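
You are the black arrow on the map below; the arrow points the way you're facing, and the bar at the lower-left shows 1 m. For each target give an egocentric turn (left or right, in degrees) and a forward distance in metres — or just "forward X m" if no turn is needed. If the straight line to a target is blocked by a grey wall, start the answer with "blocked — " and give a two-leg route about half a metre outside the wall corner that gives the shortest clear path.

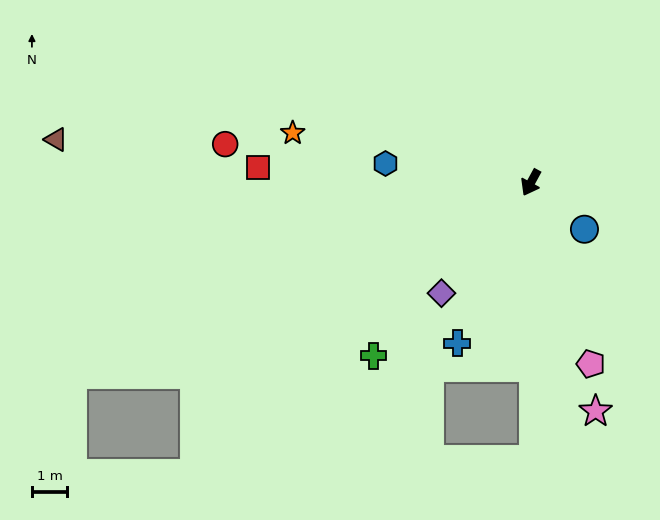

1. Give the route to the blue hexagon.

turn right 69°, forward 4.1 m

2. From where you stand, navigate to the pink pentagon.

turn left 47°, forward 5.4 m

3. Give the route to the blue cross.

turn left 4°, forward 5.0 m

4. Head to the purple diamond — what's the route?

turn right 10°, forward 4.0 m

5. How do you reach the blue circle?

turn left 78°, forward 2.0 m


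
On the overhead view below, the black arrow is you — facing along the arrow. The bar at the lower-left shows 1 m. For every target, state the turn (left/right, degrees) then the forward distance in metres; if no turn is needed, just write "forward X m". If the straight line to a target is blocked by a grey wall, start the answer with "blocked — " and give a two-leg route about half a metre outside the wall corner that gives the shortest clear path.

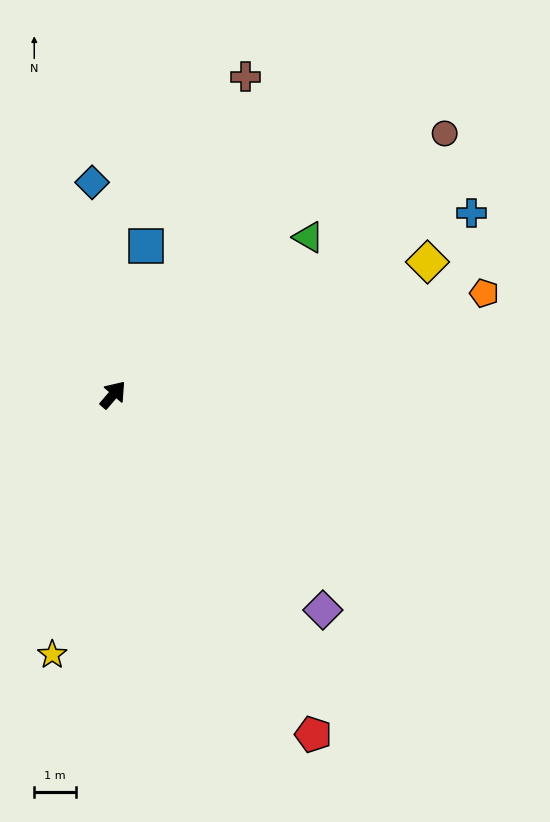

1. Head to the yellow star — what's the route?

turn right 153°, forward 6.4 m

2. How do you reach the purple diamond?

turn right 95°, forward 7.2 m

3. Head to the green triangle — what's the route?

turn right 11°, forward 6.0 m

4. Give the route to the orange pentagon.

turn right 34°, forward 9.2 m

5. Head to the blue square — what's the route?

turn left 28°, forward 3.6 m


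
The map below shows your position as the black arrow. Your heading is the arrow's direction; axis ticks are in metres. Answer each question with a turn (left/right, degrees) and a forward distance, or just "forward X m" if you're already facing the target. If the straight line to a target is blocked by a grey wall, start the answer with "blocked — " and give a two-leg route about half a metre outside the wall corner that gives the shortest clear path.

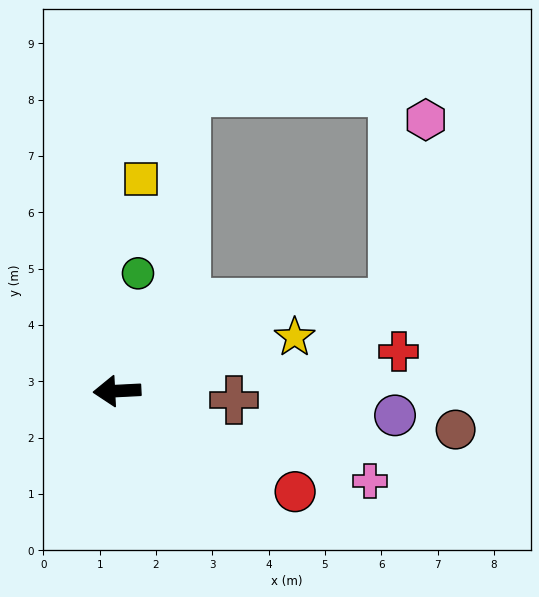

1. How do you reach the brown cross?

turn left 173°, forward 2.1 m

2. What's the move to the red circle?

turn left 148°, forward 3.6 m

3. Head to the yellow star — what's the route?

turn right 166°, forward 3.3 m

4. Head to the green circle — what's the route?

turn right 103°, forward 2.1 m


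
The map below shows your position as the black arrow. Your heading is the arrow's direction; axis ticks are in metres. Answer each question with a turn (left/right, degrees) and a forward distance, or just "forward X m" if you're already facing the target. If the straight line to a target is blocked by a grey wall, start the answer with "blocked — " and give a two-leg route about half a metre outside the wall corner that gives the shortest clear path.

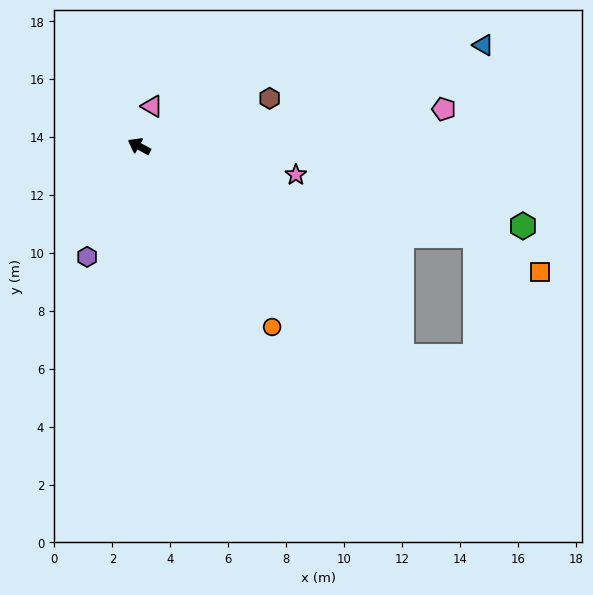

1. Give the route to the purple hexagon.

turn left 93°, forward 4.2 m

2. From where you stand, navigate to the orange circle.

turn left 155°, forward 7.7 m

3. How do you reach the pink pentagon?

turn right 144°, forward 10.6 m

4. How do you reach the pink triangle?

turn right 79°, forward 1.5 m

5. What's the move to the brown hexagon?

turn right 131°, forward 4.8 m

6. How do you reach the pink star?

turn right 162°, forward 5.5 m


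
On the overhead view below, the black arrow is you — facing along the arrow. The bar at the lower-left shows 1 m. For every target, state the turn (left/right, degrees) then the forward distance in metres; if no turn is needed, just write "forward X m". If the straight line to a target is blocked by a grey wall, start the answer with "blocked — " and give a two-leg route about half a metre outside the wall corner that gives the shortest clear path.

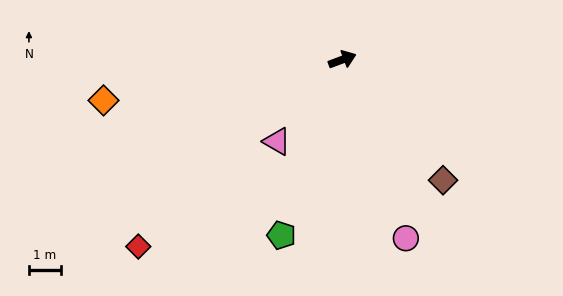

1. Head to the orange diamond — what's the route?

turn left 169°, forward 7.5 m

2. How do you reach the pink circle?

turn right 91°, forward 5.9 m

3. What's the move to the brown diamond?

turn right 71°, forward 4.9 m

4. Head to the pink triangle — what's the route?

turn right 149°, forward 3.3 m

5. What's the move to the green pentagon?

turn right 130°, forward 5.8 m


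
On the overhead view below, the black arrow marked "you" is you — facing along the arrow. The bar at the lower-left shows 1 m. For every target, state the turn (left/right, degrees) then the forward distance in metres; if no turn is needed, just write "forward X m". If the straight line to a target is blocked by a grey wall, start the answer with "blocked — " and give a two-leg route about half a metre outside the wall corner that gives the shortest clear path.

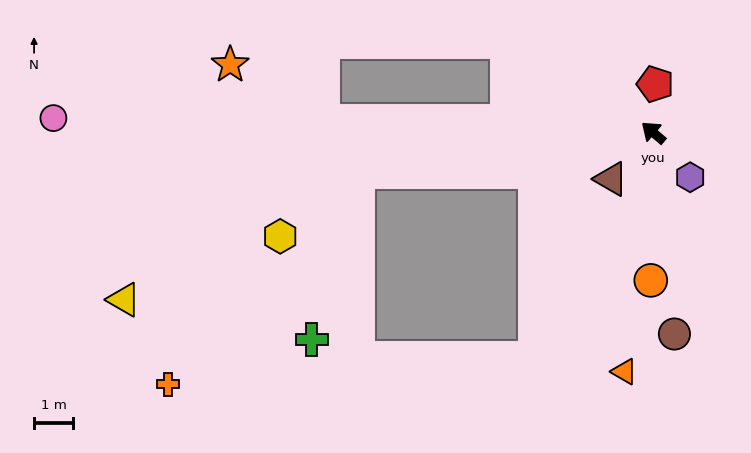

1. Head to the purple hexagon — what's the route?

turn left 170°, forward 1.5 m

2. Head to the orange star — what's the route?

blocked — turn left 39°, forward 8.5 m, then turn right 30°, forward 2.8 m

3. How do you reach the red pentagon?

turn right 52°, forward 1.2 m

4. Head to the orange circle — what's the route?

turn left 130°, forward 3.8 m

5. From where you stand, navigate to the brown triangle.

turn left 88°, forward 1.6 m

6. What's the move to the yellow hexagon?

blocked — turn left 48°, forward 7.6 m, then turn left 32°, forward 2.6 m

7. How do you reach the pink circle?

turn left 39°, forward 15.4 m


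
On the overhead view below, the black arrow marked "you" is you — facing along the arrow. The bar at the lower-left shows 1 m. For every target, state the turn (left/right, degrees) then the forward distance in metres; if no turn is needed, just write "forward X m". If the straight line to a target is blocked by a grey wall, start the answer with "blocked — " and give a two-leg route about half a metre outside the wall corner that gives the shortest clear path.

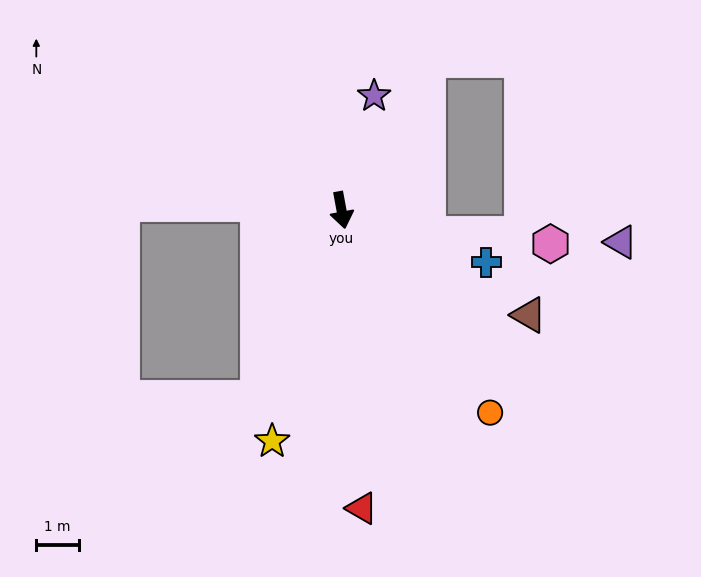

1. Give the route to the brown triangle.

turn left 50°, forward 5.1 m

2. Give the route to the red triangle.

turn right 7°, forward 7.1 m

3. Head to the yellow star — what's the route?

turn right 27°, forward 5.7 m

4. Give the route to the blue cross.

turn left 60°, forward 3.6 m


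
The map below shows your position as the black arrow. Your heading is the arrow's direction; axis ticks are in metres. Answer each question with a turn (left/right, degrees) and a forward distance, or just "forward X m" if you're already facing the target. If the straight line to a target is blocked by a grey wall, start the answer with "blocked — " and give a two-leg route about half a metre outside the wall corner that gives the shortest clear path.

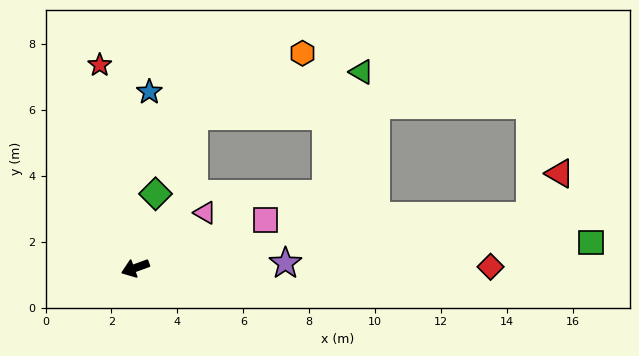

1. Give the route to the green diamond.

turn right 125°, forward 2.3 m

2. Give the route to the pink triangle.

turn right 162°, forward 2.7 m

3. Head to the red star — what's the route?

turn right 100°, forward 6.2 m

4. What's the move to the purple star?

turn left 162°, forward 4.6 m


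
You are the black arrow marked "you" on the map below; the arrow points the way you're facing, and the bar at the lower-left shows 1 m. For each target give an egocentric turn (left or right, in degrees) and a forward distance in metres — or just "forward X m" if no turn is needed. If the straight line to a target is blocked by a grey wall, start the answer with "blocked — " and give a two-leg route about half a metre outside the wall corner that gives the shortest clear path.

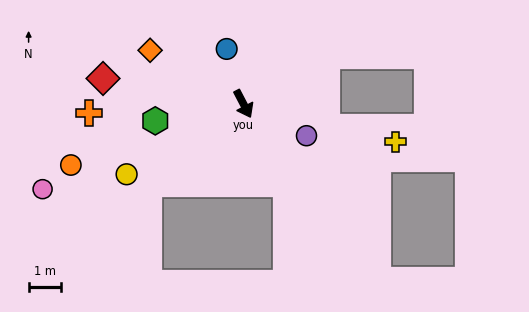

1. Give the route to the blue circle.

turn left 169°, forward 1.8 m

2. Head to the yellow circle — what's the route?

turn right 87°, forward 4.2 m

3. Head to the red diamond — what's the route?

turn right 128°, forward 4.4 m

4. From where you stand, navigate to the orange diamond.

turn right 147°, forward 3.3 m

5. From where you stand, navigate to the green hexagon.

turn right 107°, forward 2.8 m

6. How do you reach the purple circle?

turn left 36°, forward 2.2 m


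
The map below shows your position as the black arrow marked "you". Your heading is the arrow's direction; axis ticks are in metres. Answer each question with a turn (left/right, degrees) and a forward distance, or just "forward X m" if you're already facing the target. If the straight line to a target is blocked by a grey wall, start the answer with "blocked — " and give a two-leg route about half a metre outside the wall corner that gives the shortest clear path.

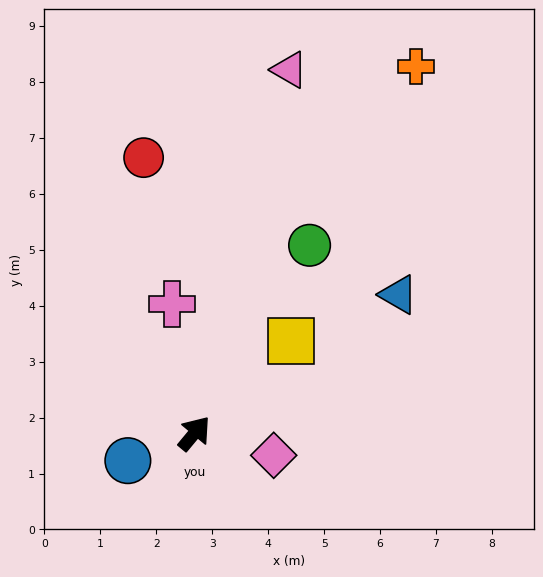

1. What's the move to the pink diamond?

turn right 66°, forward 1.5 m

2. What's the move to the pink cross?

turn left 50°, forward 2.3 m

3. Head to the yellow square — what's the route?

turn right 7°, forward 2.4 m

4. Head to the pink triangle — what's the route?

turn left 25°, forward 6.7 m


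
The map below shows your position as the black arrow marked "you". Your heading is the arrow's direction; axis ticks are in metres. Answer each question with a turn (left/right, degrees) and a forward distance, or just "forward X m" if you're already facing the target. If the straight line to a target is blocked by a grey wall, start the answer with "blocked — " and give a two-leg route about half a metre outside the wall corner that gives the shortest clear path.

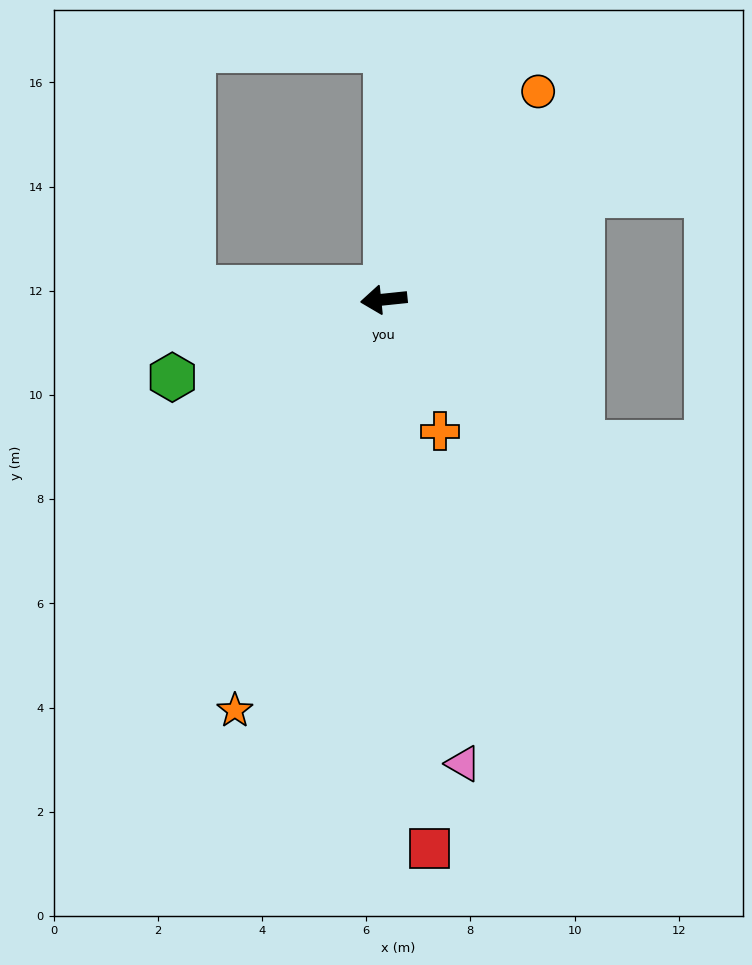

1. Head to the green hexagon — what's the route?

turn left 14°, forward 4.3 m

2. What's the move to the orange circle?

turn right 133°, forward 5.0 m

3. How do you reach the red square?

turn left 89°, forward 10.6 m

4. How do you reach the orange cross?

turn left 107°, forward 2.7 m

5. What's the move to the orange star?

turn left 64°, forward 8.4 m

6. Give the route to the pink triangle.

turn left 94°, forward 9.0 m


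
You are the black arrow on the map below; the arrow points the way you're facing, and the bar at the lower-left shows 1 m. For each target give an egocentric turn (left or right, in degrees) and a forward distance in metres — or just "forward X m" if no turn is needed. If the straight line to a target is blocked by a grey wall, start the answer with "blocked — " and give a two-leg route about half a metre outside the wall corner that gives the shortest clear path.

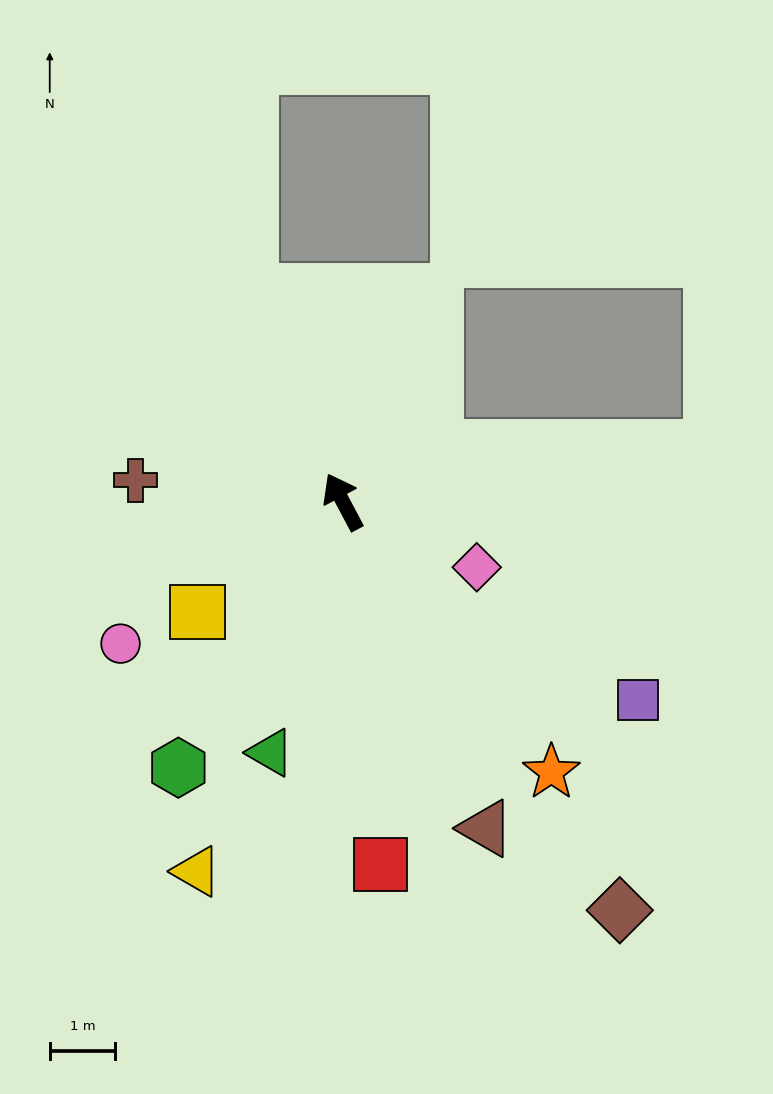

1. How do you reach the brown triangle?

turn left 176°, forward 5.5 m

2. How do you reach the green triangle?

turn left 136°, forward 4.0 m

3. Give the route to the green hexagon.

turn left 120°, forward 4.8 m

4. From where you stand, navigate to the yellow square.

turn left 99°, forward 2.8 m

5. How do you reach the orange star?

turn right 170°, forward 5.2 m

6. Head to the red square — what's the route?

turn left 158°, forward 5.6 m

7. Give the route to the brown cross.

turn left 56°, forward 3.2 m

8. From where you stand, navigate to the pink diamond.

turn right 144°, forward 2.3 m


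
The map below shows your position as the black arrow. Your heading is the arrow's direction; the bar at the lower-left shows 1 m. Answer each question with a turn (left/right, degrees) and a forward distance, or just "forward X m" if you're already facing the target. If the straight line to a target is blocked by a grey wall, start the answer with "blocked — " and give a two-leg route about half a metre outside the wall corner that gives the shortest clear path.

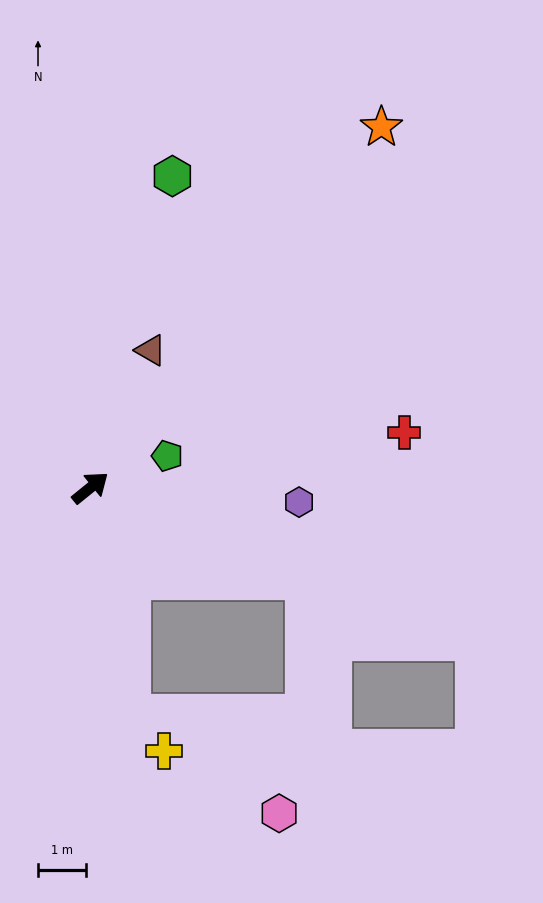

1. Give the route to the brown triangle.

turn left 27°, forward 3.1 m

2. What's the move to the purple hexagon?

turn right 43°, forward 4.4 m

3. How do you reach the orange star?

turn left 12°, forward 9.7 m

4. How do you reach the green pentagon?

turn right 17°, forward 1.7 m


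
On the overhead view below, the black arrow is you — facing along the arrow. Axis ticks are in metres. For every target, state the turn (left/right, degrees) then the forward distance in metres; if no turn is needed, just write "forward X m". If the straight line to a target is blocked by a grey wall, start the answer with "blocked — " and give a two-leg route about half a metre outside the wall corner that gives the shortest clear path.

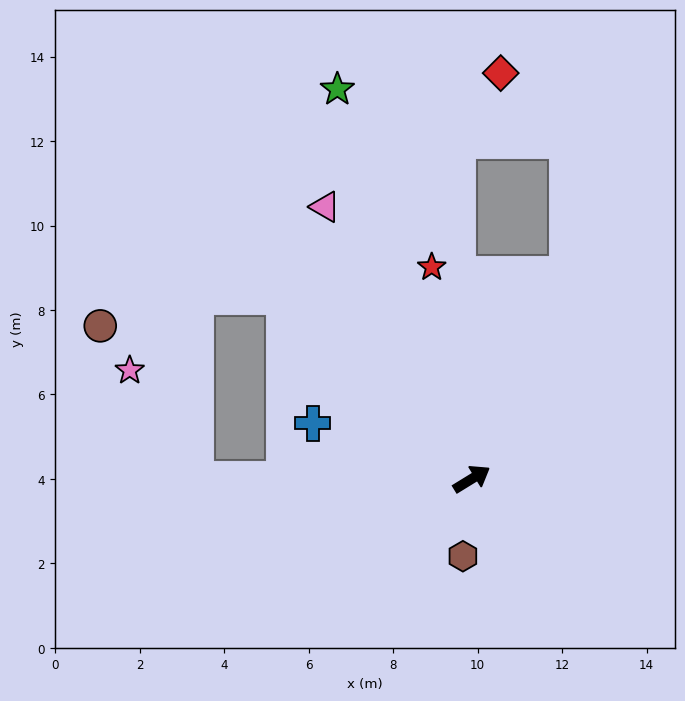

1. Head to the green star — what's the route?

turn left 77°, forward 9.8 m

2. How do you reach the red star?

turn left 69°, forward 5.1 m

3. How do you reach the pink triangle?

turn left 87°, forward 7.3 m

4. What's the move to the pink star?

blocked — turn left 148°, forward 6.5 m, then turn right 58°, forward 3.0 m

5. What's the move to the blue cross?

turn left 129°, forward 4.0 m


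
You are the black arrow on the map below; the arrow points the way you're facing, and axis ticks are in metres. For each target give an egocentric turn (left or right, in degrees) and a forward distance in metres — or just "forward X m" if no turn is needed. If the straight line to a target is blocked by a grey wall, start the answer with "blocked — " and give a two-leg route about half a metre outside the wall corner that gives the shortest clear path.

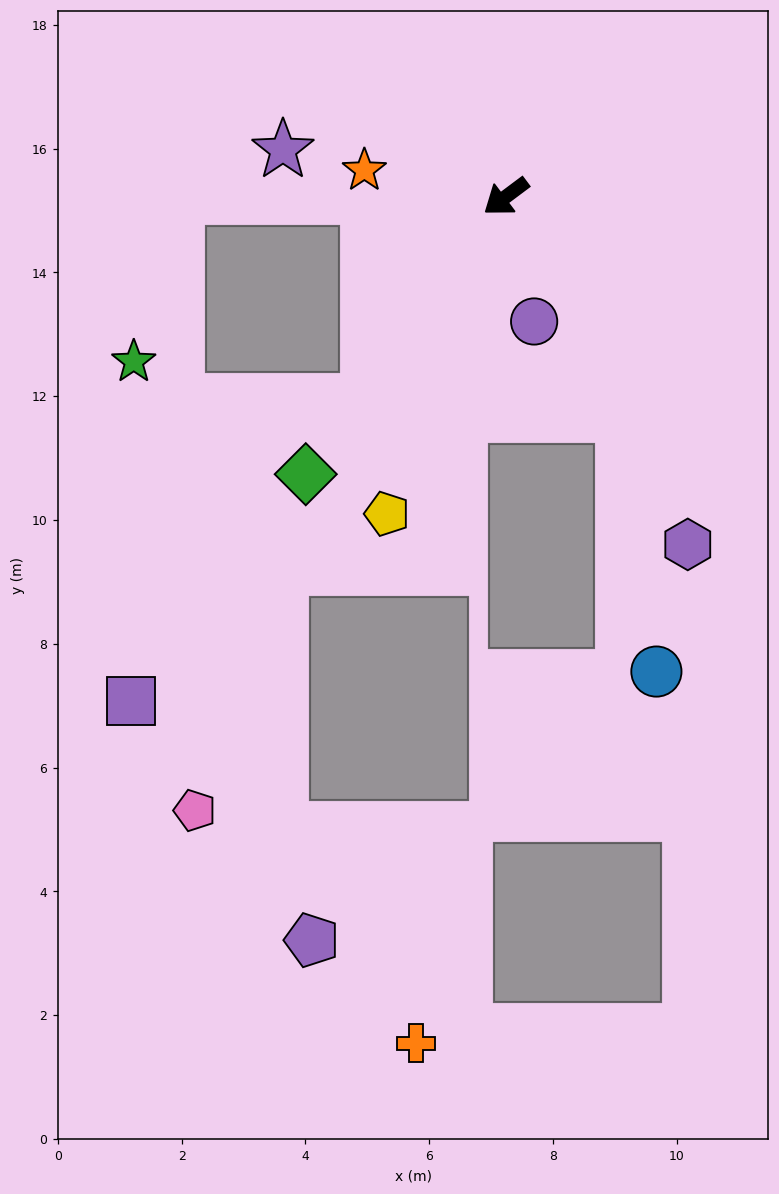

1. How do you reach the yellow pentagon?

turn left 33°, forward 5.5 m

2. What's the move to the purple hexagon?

turn left 81°, forward 6.3 m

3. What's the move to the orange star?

turn right 47°, forward 2.3 m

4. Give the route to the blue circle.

blocked — turn left 81°, forward 4.0 m, then turn right 20°, forward 4.2 m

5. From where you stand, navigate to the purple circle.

turn left 66°, forward 2.1 m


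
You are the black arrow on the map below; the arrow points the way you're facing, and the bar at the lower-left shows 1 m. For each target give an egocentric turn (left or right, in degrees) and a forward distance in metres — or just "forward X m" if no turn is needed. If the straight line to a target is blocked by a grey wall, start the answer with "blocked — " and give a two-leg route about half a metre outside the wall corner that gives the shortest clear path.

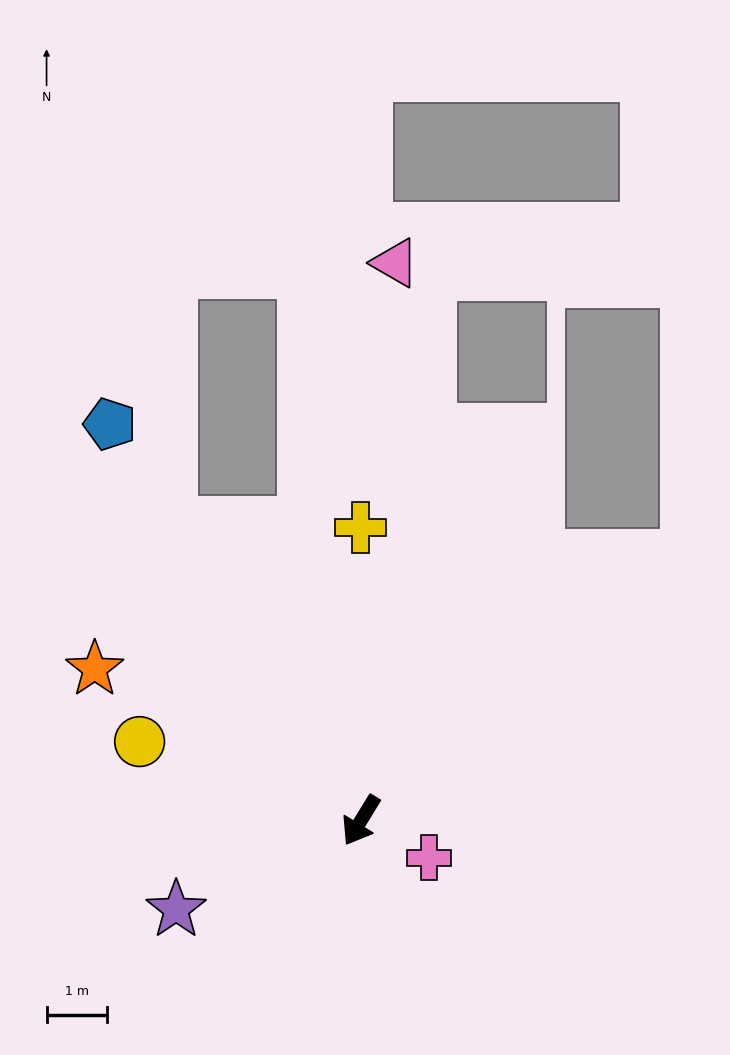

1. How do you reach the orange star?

turn right 88°, forward 5.0 m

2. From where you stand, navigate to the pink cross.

turn left 93°, forward 1.3 m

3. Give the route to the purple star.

turn right 33°, forward 3.4 m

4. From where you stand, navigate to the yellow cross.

turn right 148°, forward 4.8 m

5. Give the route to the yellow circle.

turn right 78°, forward 3.9 m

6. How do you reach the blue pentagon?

turn right 116°, forward 7.7 m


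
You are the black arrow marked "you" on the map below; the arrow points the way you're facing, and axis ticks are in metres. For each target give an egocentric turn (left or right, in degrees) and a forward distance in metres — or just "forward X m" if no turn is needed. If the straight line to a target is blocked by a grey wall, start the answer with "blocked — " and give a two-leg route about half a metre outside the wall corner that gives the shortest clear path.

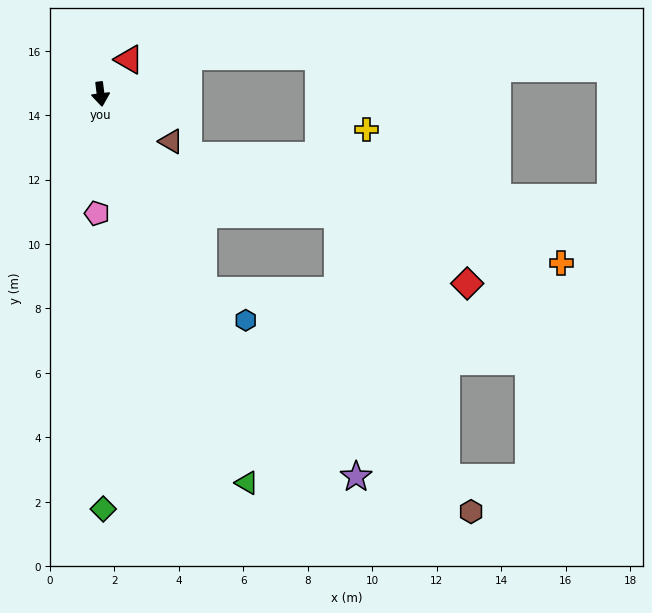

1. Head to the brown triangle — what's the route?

turn left 49°, forward 2.6 m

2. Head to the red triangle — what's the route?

turn left 134°, forward 1.4 m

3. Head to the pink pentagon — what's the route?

turn right 9°, forward 3.7 m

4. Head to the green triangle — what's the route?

turn left 14°, forward 12.9 m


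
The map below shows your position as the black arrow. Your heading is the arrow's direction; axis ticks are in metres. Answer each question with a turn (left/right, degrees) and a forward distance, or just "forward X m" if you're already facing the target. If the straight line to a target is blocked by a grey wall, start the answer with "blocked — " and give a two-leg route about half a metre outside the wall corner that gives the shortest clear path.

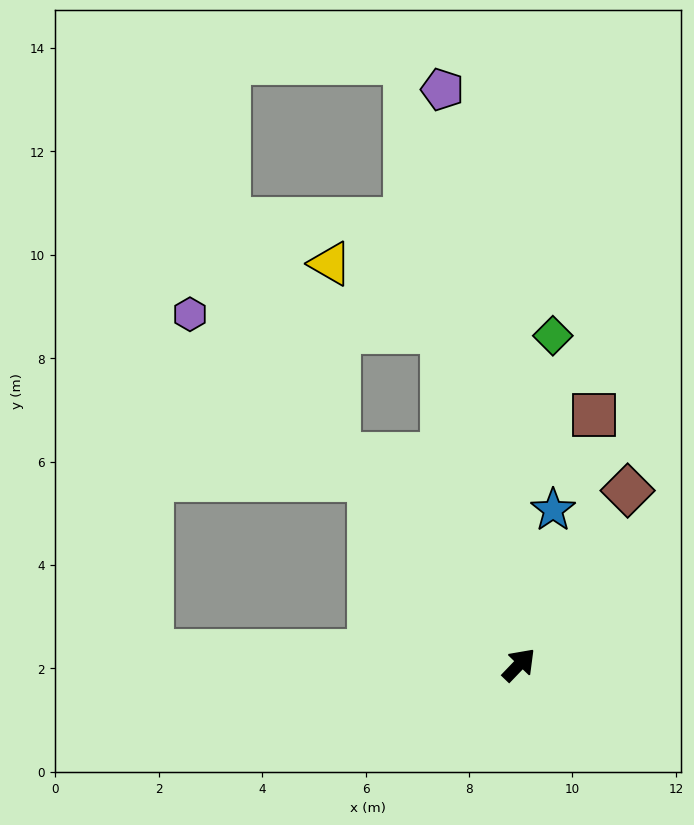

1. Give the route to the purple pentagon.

turn left 51°, forward 11.2 m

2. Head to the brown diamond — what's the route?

turn left 12°, forward 4.0 m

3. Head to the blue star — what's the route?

turn left 31°, forward 3.1 m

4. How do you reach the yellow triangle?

blocked — turn left 57°, forward 6.6 m, then turn left 45°, forward 2.5 m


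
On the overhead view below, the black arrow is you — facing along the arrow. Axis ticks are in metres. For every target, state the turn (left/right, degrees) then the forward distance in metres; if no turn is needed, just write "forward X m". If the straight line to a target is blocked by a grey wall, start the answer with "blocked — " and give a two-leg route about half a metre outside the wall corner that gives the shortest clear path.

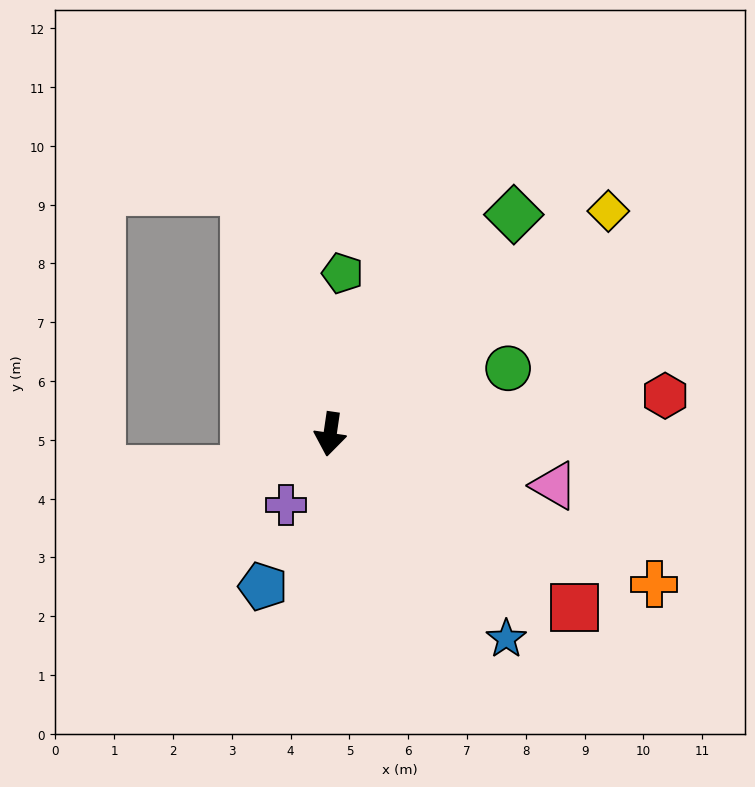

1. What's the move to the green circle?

turn left 119°, forward 3.2 m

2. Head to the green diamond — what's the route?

turn left 148°, forward 4.9 m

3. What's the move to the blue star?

turn left 49°, forward 4.6 m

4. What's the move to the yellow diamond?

turn left 137°, forward 6.1 m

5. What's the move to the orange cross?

turn left 73°, forward 6.1 m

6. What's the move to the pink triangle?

turn left 85°, forward 3.9 m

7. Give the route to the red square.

turn left 63°, forward 5.1 m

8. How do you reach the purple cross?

turn right 24°, forward 1.4 m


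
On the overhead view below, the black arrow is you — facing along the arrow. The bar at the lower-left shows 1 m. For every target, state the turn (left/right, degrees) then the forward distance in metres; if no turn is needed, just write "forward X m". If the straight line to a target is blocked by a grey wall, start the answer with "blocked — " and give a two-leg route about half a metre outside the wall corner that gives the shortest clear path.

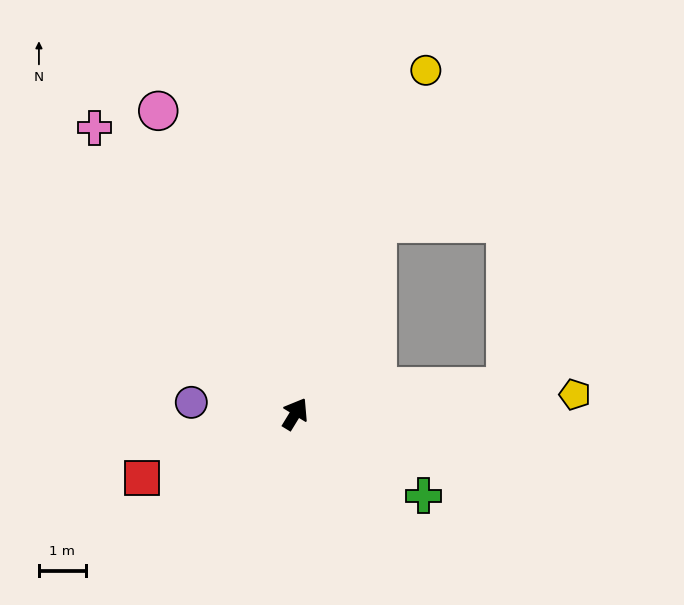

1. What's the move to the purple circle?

turn left 115°, forward 2.2 m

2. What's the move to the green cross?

turn right 91°, forward 3.2 m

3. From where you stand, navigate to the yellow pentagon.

turn right 55°, forward 6.0 m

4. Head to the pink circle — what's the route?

turn left 56°, forward 7.1 m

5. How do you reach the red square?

turn left 144°, forward 3.5 m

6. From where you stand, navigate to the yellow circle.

turn left 11°, forward 7.8 m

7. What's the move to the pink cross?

turn left 66°, forward 7.4 m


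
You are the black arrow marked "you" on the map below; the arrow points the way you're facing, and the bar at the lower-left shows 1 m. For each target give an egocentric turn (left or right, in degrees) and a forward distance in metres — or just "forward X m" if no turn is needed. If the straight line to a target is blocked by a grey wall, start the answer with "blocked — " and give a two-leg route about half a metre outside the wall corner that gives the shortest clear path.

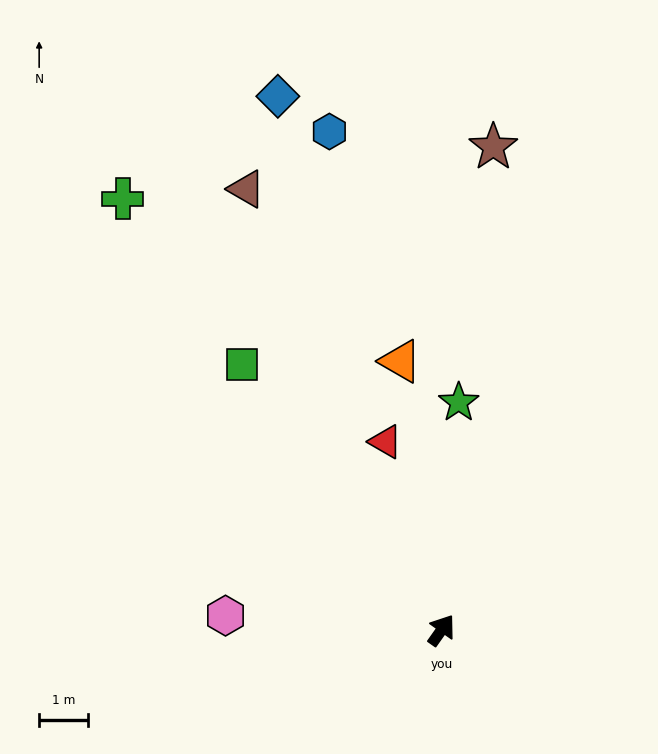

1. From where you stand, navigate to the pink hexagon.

turn left 121°, forward 4.4 m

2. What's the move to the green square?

turn left 72°, forward 6.8 m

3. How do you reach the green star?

turn left 31°, forward 4.6 m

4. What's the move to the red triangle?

turn left 52°, forward 4.0 m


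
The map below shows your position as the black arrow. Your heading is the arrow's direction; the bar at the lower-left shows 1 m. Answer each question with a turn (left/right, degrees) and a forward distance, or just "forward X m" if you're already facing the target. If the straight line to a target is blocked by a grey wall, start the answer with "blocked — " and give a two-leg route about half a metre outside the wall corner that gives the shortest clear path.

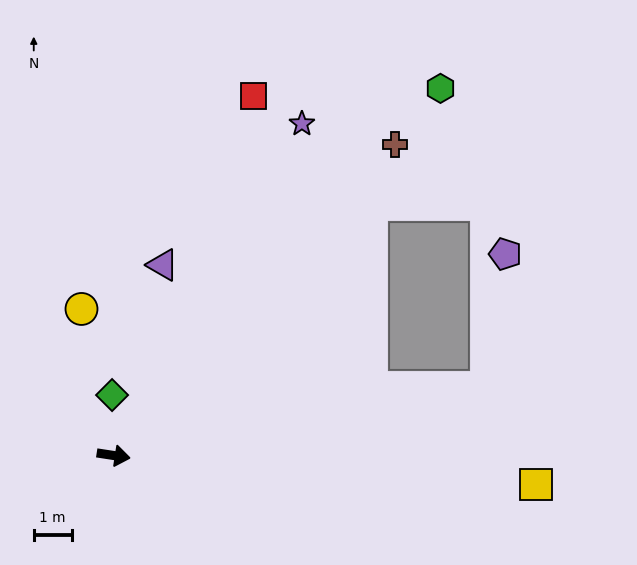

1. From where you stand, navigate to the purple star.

turn left 69°, forward 10.0 m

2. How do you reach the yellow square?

turn left 5°, forward 11.1 m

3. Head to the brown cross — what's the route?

turn left 57°, forward 11.0 m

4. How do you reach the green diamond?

turn left 100°, forward 1.6 m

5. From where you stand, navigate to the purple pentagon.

blocked — turn left 19°, forward 10.0 m, then turn left 71°, forward 3.5 m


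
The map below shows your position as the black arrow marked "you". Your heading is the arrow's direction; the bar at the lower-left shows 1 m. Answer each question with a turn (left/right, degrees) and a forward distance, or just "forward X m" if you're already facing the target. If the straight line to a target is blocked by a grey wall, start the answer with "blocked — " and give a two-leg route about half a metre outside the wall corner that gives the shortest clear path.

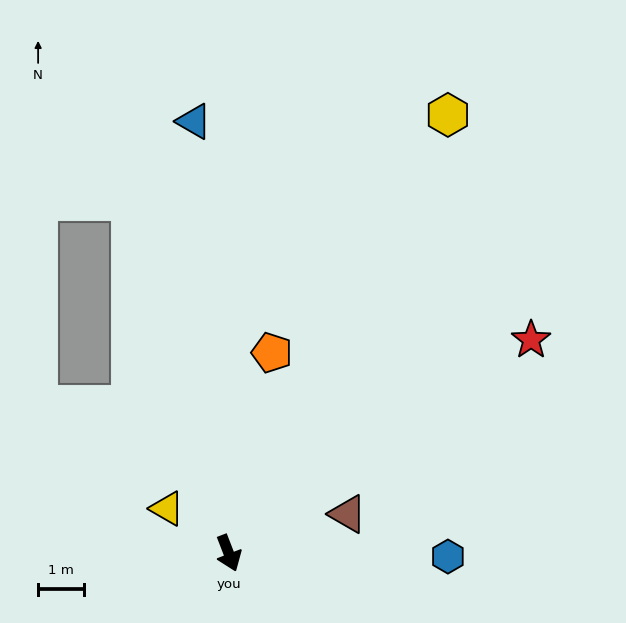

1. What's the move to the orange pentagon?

turn left 147°, forward 4.5 m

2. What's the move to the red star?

turn left 104°, forward 8.1 m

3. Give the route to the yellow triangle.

turn right 147°, forward 1.7 m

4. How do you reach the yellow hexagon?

turn left 132°, forward 10.7 m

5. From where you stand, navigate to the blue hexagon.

turn left 68°, forward 4.8 m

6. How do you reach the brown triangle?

turn left 87°, forward 2.7 m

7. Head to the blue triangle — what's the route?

turn left 163°, forward 9.5 m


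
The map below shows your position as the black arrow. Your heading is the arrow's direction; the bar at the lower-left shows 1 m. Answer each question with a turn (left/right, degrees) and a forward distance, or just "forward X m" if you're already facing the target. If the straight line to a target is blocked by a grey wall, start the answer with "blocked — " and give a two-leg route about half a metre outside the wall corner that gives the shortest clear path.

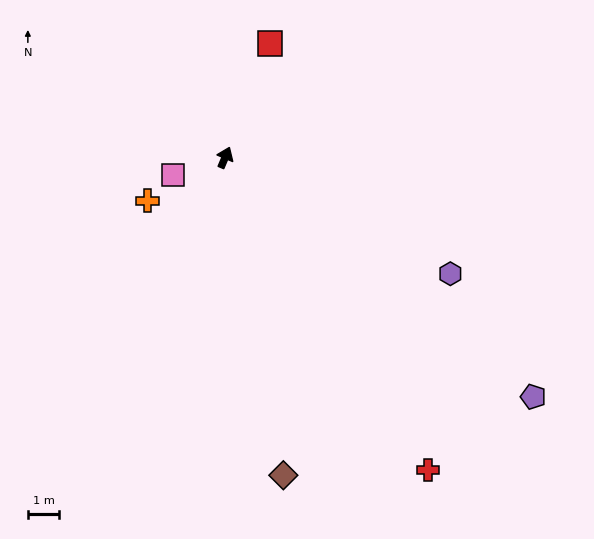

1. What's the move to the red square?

forward 3.9 m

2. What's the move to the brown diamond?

turn right 147°, forward 10.3 m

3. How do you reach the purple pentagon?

turn right 105°, forward 12.5 m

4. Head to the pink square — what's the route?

turn left 131°, forward 1.8 m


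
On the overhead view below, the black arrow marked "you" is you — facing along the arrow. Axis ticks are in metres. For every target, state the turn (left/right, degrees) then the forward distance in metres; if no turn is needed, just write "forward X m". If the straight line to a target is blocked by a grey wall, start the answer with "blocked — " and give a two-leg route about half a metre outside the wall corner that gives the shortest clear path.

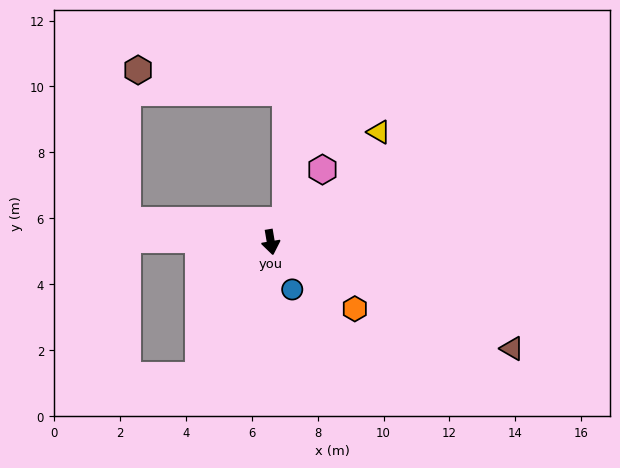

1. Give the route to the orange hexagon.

turn left 42°, forward 3.3 m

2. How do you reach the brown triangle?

turn left 57°, forward 8.0 m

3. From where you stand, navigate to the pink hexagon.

turn left 135°, forward 2.7 m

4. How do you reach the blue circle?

turn left 15°, forward 1.6 m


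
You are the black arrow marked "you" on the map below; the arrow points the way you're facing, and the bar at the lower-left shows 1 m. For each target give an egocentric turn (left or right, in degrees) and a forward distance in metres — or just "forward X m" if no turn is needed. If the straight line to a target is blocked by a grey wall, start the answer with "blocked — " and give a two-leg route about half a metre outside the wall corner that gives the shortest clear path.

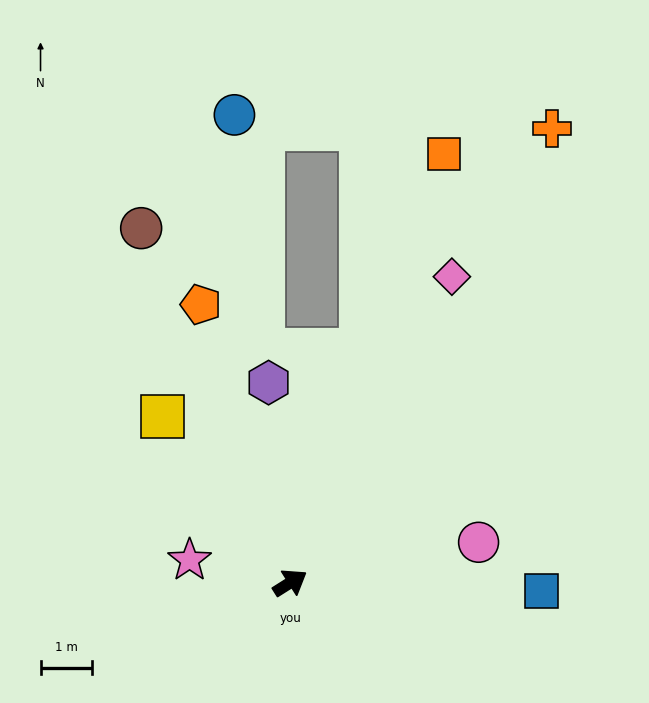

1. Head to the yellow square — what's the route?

turn left 95°, forward 4.1 m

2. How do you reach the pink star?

turn left 135°, forward 2.0 m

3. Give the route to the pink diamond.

turn left 30°, forward 6.7 m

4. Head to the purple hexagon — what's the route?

turn left 64°, forward 3.9 m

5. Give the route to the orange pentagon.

turn left 76°, forward 5.7 m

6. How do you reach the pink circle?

turn right 20°, forward 3.7 m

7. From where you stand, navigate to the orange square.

turn left 38°, forward 8.8 m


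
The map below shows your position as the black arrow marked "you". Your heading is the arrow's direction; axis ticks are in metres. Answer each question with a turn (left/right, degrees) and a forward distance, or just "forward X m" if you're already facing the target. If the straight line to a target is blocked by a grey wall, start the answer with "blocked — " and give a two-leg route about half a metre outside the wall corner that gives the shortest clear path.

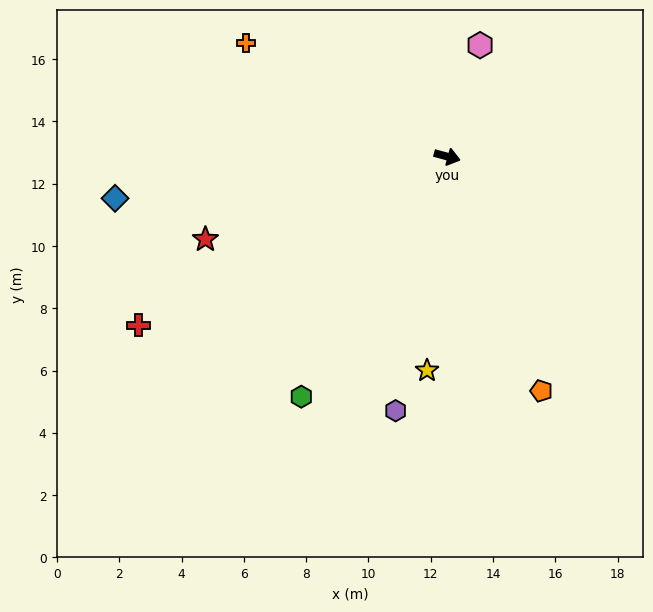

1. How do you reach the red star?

turn right 146°, forward 8.2 m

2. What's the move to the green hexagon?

turn right 106°, forward 9.0 m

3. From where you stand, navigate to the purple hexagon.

turn right 86°, forward 8.3 m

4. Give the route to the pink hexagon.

turn left 89°, forward 3.7 m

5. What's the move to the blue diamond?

turn right 158°, forward 10.8 m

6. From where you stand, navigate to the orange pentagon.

turn right 53°, forward 8.1 m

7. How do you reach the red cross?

turn right 136°, forward 11.3 m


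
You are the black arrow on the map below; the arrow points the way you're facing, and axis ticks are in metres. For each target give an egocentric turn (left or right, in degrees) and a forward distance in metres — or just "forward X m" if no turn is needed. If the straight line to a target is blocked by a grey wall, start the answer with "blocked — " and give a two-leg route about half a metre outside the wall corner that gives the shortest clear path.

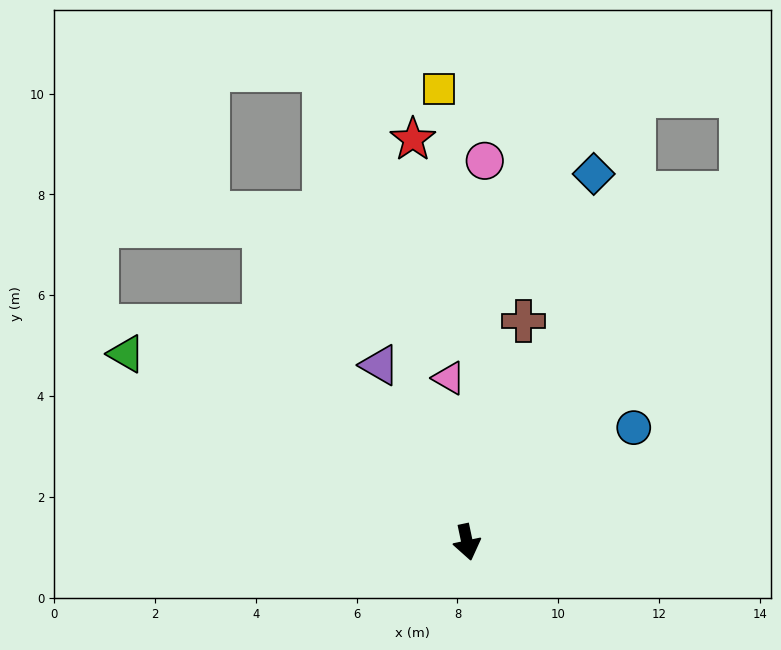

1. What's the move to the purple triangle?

turn right 166°, forward 3.9 m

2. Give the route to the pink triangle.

turn left 174°, forward 3.3 m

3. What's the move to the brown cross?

turn left 154°, forward 4.5 m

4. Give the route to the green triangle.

turn right 131°, forward 7.7 m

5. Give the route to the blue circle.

turn left 113°, forward 4.0 m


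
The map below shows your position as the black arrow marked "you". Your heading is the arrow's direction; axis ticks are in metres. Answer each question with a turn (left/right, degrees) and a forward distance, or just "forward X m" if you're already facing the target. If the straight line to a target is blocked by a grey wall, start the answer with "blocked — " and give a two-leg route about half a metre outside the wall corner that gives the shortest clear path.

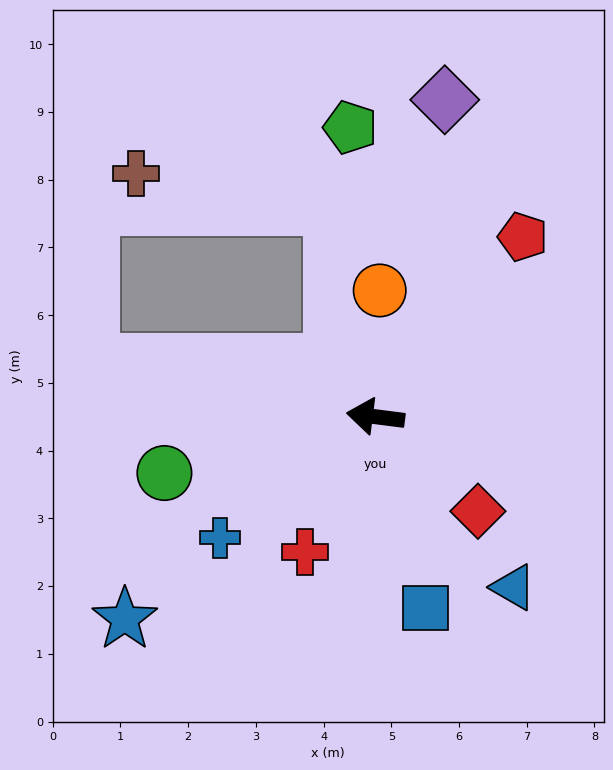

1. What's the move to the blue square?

turn left 112°, forward 2.9 m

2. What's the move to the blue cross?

turn left 45°, forward 2.9 m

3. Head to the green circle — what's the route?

turn left 22°, forward 3.2 m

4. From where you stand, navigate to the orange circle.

turn right 85°, forward 1.9 m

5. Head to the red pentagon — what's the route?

turn right 122°, forward 3.4 m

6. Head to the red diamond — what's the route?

turn left 145°, forward 2.1 m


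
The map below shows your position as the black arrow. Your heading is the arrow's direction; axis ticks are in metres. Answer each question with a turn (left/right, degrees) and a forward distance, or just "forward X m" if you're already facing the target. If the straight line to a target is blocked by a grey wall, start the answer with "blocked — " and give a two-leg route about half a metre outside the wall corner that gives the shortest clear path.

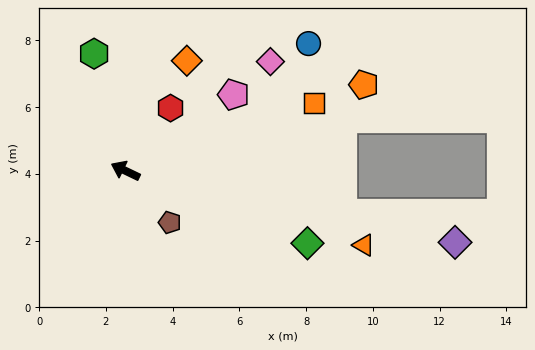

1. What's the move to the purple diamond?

turn right 167°, forward 10.1 m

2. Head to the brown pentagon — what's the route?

turn left 156°, forward 2.0 m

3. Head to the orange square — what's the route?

turn right 135°, forward 6.0 m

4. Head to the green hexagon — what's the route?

turn right 49°, forward 3.6 m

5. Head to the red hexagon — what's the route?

turn right 100°, forward 2.3 m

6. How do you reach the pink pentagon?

turn right 119°, forward 4.0 m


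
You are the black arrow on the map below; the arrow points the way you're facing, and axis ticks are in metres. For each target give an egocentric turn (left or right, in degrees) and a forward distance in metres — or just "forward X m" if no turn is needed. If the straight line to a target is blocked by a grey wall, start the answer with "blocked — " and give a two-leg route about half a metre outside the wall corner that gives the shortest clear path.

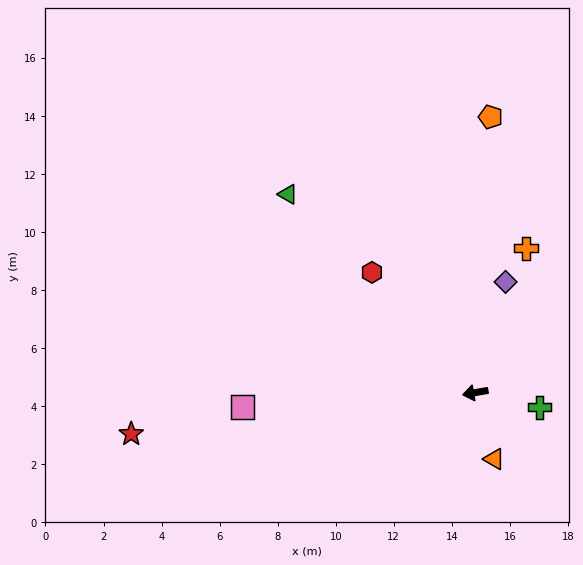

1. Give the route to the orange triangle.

turn left 96°, forward 2.4 m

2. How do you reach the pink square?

turn right 6°, forward 8.0 m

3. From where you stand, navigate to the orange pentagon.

turn right 103°, forward 9.5 m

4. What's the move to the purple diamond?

turn right 115°, forward 4.0 m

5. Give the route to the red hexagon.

turn right 59°, forward 5.5 m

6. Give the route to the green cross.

turn left 157°, forward 2.3 m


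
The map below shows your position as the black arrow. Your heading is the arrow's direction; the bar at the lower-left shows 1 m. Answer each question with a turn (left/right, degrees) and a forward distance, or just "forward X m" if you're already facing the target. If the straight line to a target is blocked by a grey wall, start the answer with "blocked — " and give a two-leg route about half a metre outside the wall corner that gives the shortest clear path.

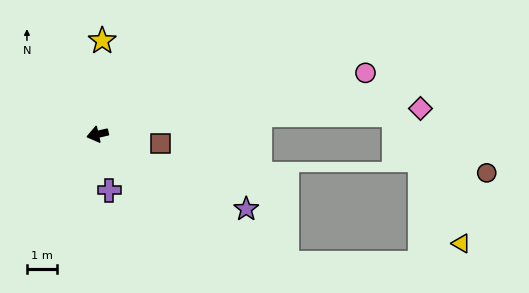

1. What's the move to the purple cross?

turn left 89°, forward 1.9 m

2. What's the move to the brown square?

turn left 158°, forward 2.1 m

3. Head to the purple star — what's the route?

turn left 140°, forward 5.6 m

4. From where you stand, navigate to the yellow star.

turn right 106°, forward 3.1 m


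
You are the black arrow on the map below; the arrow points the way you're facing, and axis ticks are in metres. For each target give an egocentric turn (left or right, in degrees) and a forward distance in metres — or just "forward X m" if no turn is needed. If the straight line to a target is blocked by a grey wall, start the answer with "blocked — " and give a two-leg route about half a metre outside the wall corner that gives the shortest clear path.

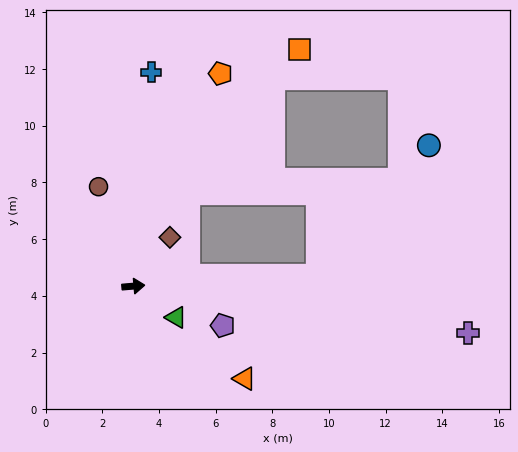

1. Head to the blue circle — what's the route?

blocked — forward 6.5 m, then turn left 45°, forward 6.0 m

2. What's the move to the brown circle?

turn left 104°, forward 3.7 m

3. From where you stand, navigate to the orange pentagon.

turn left 63°, forward 8.1 m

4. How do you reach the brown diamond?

turn left 48°, forward 2.2 m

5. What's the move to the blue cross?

turn left 80°, forward 7.6 m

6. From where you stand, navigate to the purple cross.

turn right 13°, forward 11.9 m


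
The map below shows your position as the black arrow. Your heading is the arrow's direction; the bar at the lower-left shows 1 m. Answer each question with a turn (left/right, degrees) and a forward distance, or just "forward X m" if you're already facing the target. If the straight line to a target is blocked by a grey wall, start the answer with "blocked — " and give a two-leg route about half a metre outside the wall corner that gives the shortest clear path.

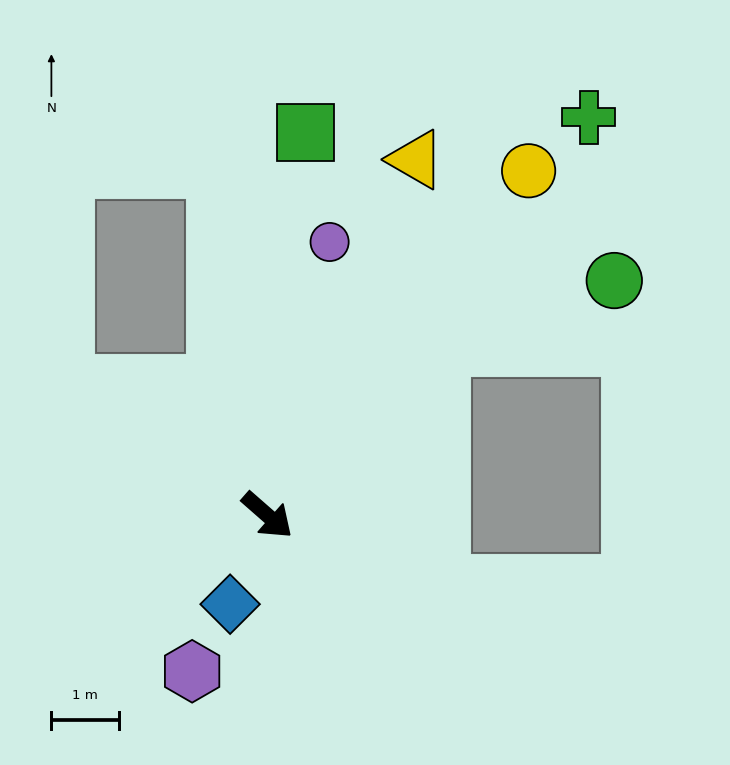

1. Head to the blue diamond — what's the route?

turn right 72°, forward 1.4 m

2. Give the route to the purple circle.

turn left 118°, forward 4.1 m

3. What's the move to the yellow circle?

turn left 94°, forward 6.4 m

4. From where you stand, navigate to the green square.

turn left 126°, forward 5.7 m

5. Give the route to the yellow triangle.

turn left 109°, forward 5.7 m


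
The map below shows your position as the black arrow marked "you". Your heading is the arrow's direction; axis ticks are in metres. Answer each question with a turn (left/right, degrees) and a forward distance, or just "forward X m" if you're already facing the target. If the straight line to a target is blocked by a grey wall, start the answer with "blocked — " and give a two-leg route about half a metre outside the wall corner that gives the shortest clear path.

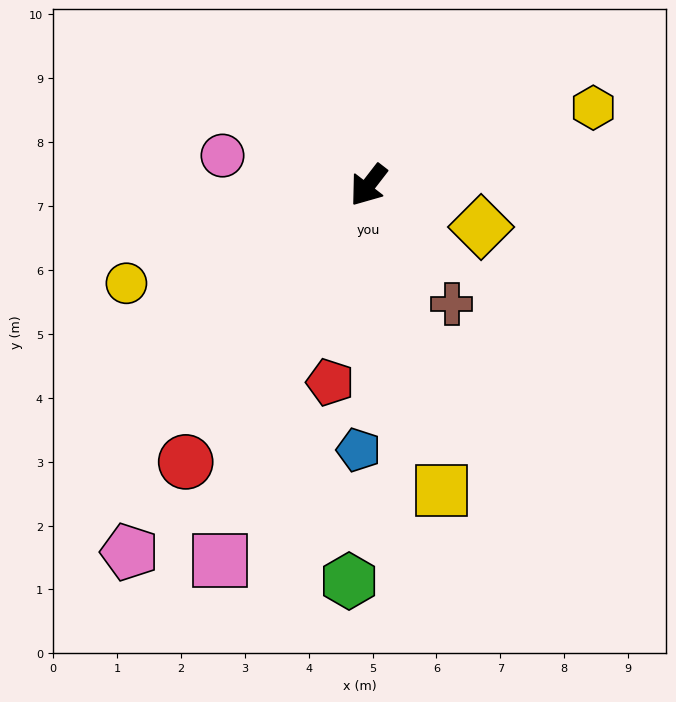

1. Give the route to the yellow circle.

turn right 30°, forward 4.1 m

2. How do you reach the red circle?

turn left 4°, forward 5.2 m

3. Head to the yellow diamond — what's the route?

turn left 107°, forward 1.9 m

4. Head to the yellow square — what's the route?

turn left 51°, forward 4.9 m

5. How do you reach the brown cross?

turn left 73°, forward 2.3 m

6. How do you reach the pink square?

turn left 16°, forward 6.3 m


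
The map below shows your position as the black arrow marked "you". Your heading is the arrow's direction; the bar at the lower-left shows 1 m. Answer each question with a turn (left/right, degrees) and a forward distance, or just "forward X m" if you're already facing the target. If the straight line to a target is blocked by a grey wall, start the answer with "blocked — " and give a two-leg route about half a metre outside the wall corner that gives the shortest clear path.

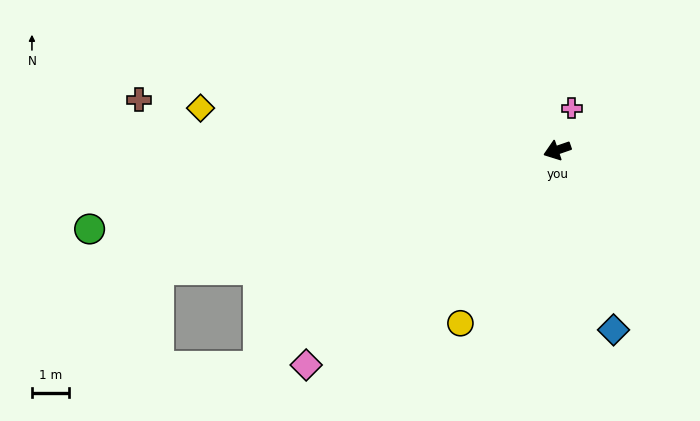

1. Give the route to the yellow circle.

turn left 42°, forward 5.3 m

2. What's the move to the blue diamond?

turn left 88°, forward 5.1 m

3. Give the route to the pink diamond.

turn left 22°, forward 8.9 m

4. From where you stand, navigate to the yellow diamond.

turn right 26°, forward 9.7 m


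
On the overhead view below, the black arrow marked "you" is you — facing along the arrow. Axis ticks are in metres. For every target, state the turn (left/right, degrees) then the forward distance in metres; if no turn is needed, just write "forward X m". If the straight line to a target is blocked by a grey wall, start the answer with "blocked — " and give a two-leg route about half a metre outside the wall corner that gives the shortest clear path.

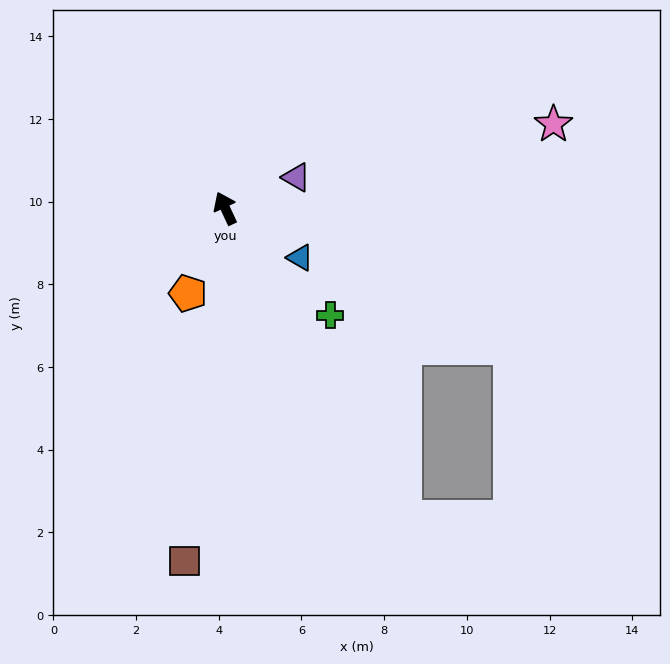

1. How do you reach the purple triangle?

turn right 91°, forward 1.9 m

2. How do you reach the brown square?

turn left 148°, forward 8.6 m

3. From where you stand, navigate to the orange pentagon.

turn left 131°, forward 2.2 m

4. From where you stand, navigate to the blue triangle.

turn right 148°, forward 2.2 m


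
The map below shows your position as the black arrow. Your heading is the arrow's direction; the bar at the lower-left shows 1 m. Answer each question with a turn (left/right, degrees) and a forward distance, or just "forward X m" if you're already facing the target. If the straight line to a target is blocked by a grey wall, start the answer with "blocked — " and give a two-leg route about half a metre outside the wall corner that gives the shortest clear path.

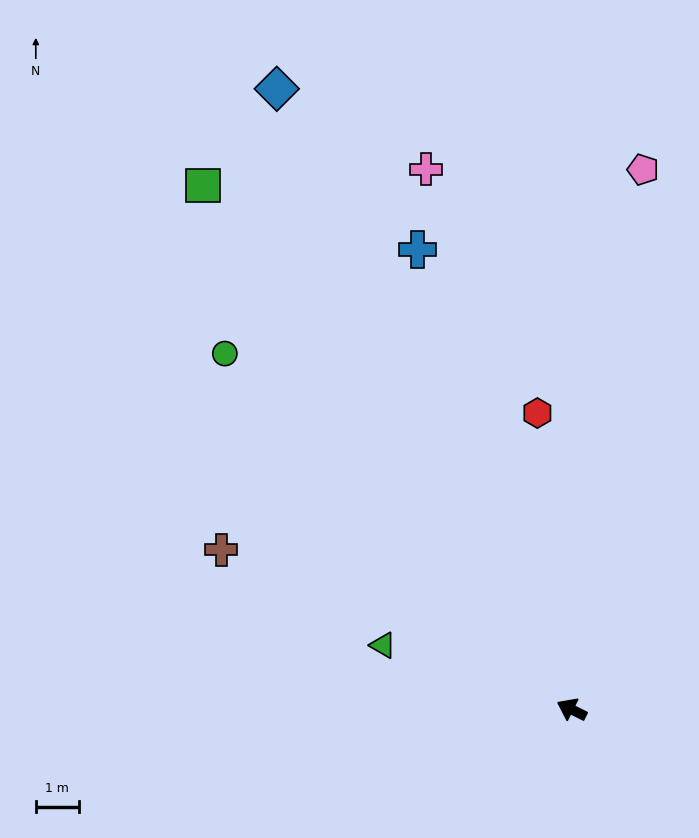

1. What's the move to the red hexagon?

turn right 57°, forward 6.9 m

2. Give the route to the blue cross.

turn right 45°, forward 11.2 m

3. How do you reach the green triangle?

turn left 8°, forward 4.6 m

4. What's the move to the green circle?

turn right 19°, forward 11.5 m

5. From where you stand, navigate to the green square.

turn right 28°, forward 14.8 m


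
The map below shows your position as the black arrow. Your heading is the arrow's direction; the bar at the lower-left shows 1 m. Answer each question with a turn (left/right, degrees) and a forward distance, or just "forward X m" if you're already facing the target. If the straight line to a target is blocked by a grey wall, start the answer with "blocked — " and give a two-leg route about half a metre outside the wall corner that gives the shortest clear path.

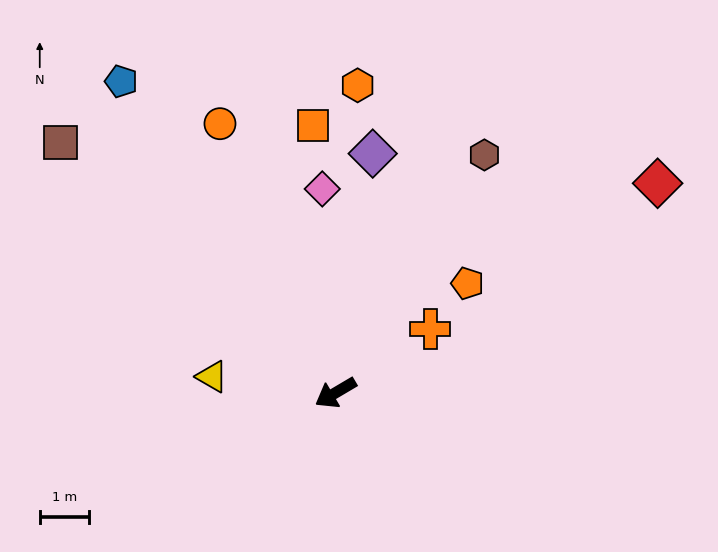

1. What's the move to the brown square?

turn right 73°, forward 7.6 m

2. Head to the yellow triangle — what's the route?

turn right 38°, forward 2.6 m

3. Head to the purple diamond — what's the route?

turn right 129°, forward 5.0 m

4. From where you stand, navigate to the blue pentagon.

turn right 86°, forward 7.7 m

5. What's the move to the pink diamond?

turn right 117°, forward 4.2 m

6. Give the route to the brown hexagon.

turn right 153°, forward 5.7 m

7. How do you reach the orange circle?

turn right 97°, forward 6.0 m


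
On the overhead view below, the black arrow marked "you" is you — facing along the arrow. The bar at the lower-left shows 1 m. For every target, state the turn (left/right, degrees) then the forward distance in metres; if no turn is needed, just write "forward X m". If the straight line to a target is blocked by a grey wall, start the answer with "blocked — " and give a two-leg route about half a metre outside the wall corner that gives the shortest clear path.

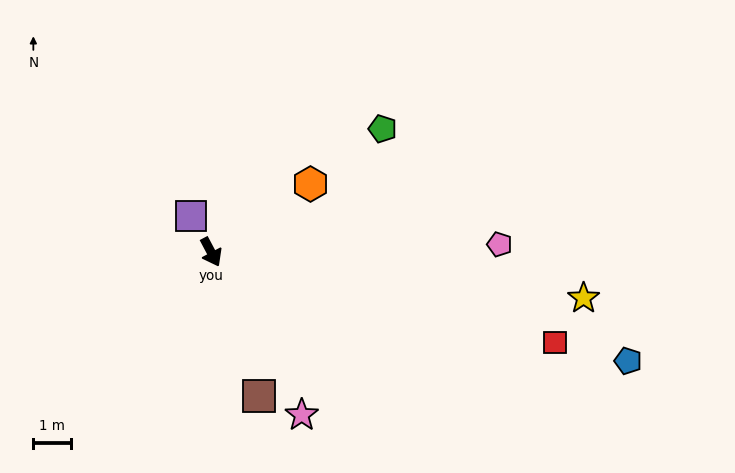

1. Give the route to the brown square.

turn right 9°, forward 4.0 m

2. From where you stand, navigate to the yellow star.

turn left 55°, forward 10.0 m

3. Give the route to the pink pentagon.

turn left 64°, forward 7.7 m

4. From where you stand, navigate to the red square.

turn left 47°, forward 9.5 m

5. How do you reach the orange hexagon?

turn left 97°, forward 3.2 m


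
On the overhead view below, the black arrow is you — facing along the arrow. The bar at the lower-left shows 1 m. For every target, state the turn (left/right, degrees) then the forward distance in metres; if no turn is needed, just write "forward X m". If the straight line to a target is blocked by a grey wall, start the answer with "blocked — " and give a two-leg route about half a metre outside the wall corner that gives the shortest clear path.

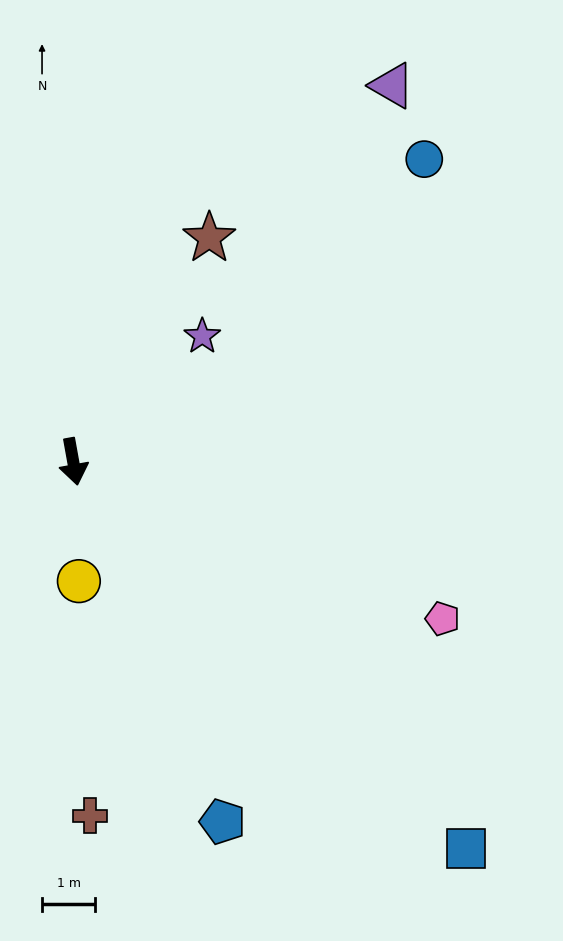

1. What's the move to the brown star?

turn left 138°, forward 4.9 m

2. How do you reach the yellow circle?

turn right 7°, forward 2.2 m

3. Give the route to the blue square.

turn left 35°, forward 10.3 m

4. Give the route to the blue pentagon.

turn left 12°, forward 7.3 m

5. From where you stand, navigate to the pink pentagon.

turn left 57°, forward 7.5 m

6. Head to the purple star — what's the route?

turn left 124°, forward 3.4 m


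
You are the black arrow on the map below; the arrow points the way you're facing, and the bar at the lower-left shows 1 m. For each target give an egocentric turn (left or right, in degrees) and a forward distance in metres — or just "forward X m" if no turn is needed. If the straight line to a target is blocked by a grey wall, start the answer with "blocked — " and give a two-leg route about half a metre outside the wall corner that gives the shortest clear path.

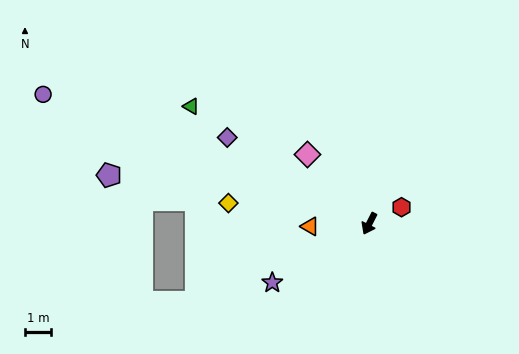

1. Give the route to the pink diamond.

turn right 111°, forward 3.6 m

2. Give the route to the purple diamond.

turn right 94°, forward 6.4 m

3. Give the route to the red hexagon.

turn left 144°, forward 1.4 m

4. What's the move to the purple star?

turn right 32°, forward 4.4 m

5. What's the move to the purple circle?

turn right 85°, forward 13.5 m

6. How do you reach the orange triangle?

turn right 60°, forward 2.3 m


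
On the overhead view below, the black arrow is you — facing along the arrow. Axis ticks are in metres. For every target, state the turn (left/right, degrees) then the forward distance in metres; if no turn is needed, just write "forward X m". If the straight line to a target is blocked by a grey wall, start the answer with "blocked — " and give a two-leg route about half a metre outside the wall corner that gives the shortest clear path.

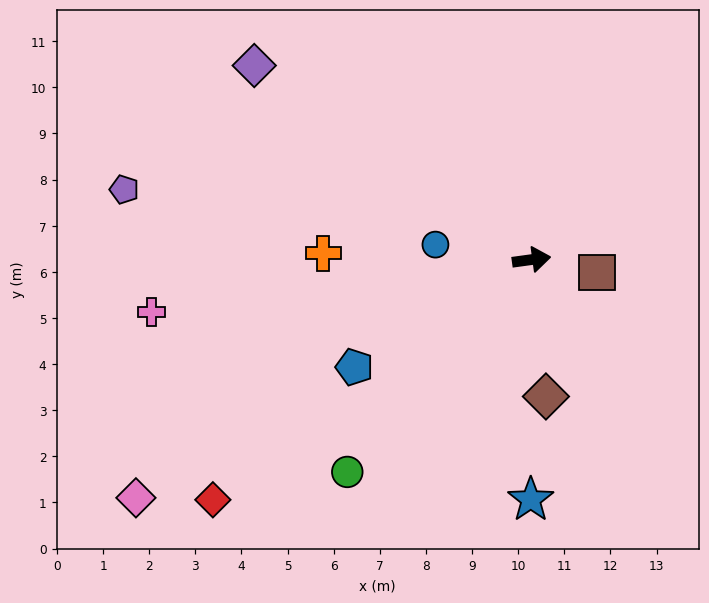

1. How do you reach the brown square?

turn right 19°, forward 1.4 m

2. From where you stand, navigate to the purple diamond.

turn left 137°, forward 7.3 m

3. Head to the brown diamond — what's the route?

turn right 92°, forward 3.0 m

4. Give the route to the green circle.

turn right 139°, forward 6.1 m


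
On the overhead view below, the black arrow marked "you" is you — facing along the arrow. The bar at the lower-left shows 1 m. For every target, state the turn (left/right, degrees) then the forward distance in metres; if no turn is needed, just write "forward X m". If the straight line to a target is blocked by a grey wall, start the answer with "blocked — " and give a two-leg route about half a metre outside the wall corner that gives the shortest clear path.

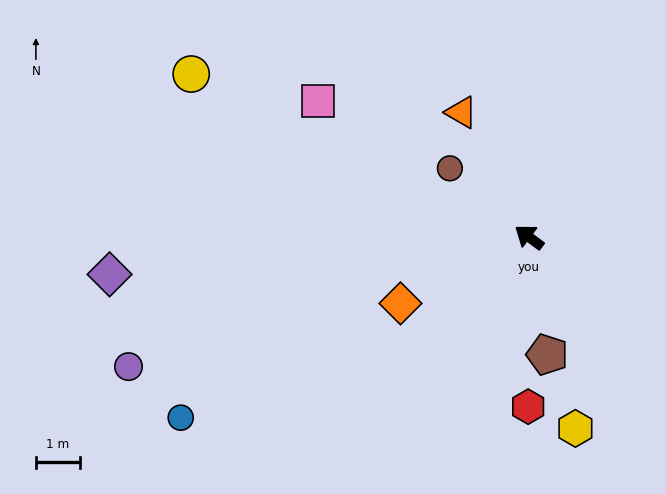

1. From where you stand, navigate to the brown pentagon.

turn left 136°, forward 2.7 m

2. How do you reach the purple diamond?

turn left 42°, forward 9.6 m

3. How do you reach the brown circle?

turn right 4°, forward 2.4 m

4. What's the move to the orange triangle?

turn right 25°, forward 3.2 m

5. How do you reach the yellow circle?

turn left 11°, forward 8.6 m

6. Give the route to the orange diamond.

turn left 64°, forward 3.3 m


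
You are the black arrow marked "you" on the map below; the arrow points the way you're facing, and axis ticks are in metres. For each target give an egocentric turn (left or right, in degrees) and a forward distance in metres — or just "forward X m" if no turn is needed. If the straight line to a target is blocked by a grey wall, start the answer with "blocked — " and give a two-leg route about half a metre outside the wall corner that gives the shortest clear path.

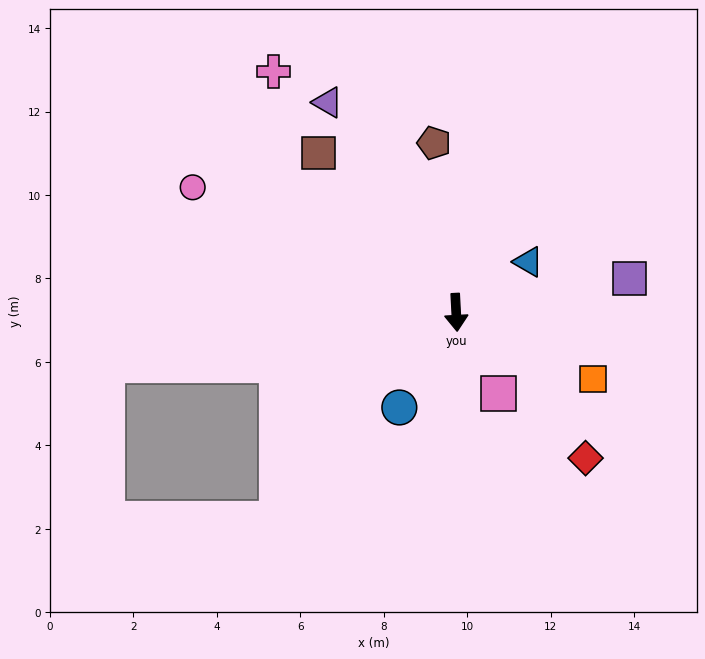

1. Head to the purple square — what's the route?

turn left 98°, forward 4.2 m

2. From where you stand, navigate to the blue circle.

turn right 34°, forward 2.7 m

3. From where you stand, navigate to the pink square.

turn left 24°, forward 2.2 m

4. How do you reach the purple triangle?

turn right 152°, forward 5.9 m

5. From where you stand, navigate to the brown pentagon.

turn right 176°, forward 4.1 m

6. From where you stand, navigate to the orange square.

turn left 61°, forward 3.6 m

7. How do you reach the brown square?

turn right 142°, forward 5.0 m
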